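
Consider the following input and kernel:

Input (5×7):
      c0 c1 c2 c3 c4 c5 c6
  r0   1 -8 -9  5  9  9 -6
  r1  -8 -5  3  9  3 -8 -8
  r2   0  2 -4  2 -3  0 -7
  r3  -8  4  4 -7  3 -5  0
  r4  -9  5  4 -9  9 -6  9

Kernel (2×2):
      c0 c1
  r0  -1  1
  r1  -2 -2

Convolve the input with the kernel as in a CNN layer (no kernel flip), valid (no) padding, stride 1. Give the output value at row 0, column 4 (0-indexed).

10

The receptive field on the input at this output position is [9 9 / 3 -8]. Elementwise product with the kernel and sum: 9·-1 + 9·1 + 3·-2 + -8·-2.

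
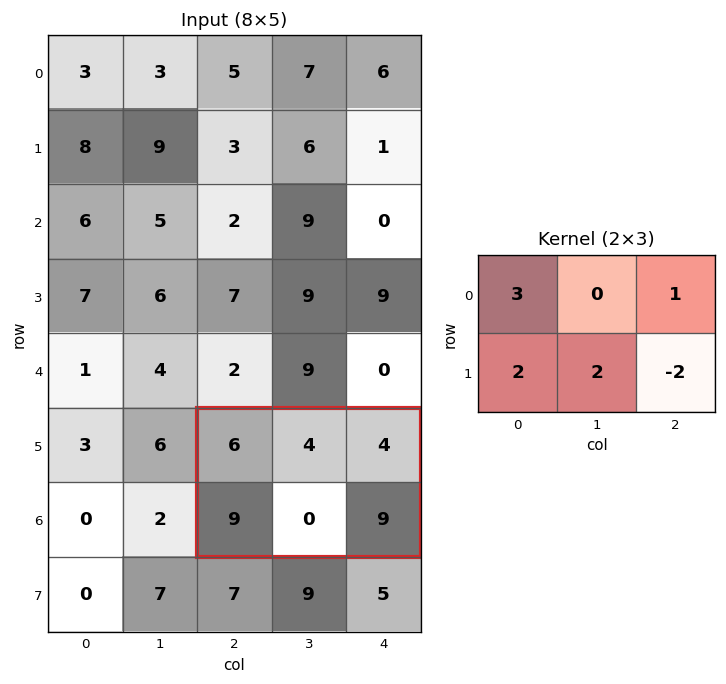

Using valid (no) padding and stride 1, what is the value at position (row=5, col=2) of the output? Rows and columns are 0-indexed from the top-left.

The receptive field on the input at this output position is [6 4 4 / 9 0 9]. Elementwise product with the kernel and sum: 6·3 + 4·1 + 9·2 + 0·2 + 9·-2.

22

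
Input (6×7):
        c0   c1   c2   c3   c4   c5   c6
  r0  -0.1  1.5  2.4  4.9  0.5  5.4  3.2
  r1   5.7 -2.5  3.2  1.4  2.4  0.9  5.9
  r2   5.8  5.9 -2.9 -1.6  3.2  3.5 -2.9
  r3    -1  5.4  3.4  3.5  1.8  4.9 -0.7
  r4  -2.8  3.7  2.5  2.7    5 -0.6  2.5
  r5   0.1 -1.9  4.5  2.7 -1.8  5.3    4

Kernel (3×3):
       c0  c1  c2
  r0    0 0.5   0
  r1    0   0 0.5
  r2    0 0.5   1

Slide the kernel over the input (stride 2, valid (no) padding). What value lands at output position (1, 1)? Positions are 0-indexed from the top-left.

6.45

The receptive field on the input at this output position is [-2.9 -1.6 3.2 / 3.4 3.5 1.8 / 2.5 2.7 5]. Elementwise product with the kernel and sum: -1.6·0.5 + 1.8·0.5 + 2.7·0.5 + 5·1.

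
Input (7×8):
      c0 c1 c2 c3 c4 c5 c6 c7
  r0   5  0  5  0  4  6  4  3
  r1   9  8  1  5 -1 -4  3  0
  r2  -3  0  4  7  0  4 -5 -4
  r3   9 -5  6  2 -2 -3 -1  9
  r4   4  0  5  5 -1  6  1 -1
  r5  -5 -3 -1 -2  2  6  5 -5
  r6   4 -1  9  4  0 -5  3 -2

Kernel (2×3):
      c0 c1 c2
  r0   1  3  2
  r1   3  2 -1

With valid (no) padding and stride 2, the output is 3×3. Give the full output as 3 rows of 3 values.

57 27 16
16 49 -9
-6 9 32

Output[0,0]: The receptive field on the input at this output position is [5 0 5 / 9 8 1]. Elementwise product with the kernel and sum: 5·1 + 0·3 + 5·2 + 9·3 + 8·2 + 1·-1.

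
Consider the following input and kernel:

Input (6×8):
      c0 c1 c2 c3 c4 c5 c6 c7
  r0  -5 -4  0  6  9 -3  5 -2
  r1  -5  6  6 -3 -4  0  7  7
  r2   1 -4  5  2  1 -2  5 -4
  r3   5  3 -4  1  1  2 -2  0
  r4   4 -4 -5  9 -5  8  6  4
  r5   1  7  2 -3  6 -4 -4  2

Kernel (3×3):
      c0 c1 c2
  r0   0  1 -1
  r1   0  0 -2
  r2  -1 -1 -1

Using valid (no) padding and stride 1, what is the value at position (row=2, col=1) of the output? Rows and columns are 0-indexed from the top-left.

The receptive field on the input at this output position is [-4 5 2 / 3 -4 1 / -4 -5 9]. Elementwise product with the kernel and sum: 5·1 + 2·-1 + 1·-2 + -4·-1 + -5·-1 + 9·-1.

1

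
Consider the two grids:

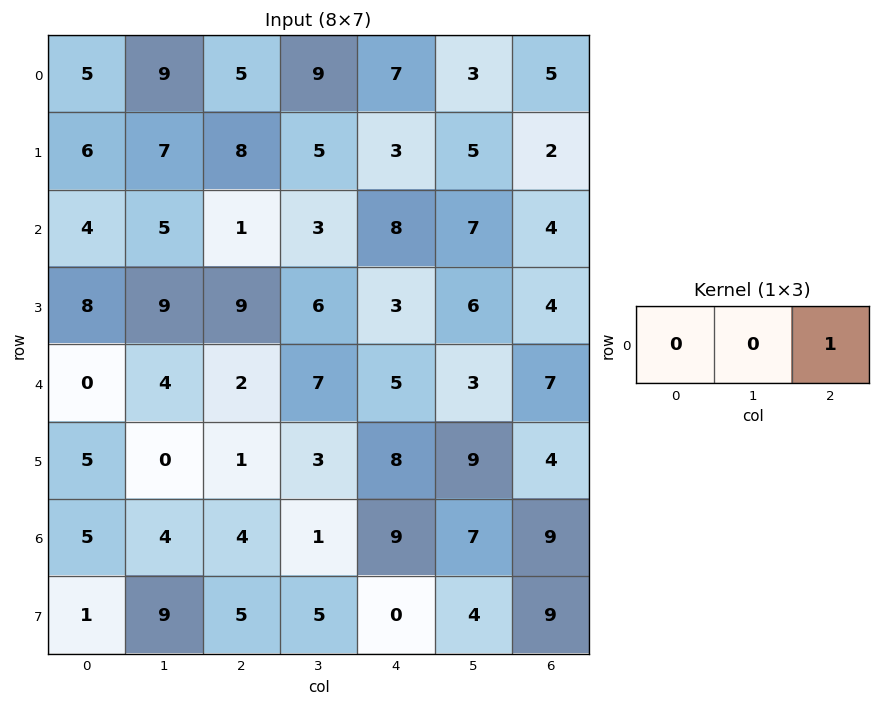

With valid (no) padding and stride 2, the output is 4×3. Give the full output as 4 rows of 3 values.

5 7 5
1 8 4
2 5 7
4 9 9

Output[0,0]: The receptive field on the input at this output position is [5 9 5]. Elementwise product with the kernel and sum: 5·1.
Output[0,1]: The receptive field on the input at this output position is [5 9 7]. Elementwise product with the kernel and sum: 7·1.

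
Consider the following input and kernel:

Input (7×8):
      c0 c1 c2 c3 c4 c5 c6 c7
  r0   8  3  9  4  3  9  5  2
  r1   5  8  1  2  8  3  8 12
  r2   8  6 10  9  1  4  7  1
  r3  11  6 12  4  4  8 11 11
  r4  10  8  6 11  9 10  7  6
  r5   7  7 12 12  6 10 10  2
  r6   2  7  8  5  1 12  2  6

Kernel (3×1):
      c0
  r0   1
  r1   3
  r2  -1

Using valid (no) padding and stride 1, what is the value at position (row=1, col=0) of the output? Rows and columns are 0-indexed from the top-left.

18

The receptive field on the input at this output position is [5 / 8 / 11]. Elementwise product with the kernel and sum: 5·1 + 8·3 + 11·-1.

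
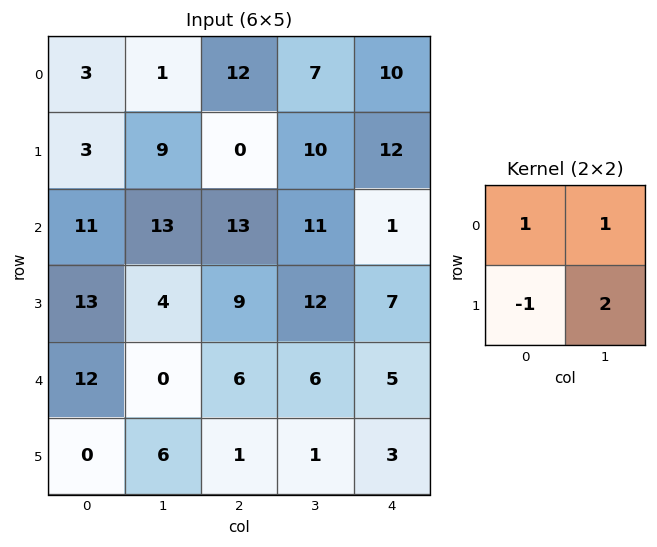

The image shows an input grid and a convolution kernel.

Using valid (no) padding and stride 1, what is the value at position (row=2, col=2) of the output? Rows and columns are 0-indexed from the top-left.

39

The receptive field on the input at this output position is [13 11 / 9 12]. Elementwise product with the kernel and sum: 13·1 + 11·1 + 9·-1 + 12·2.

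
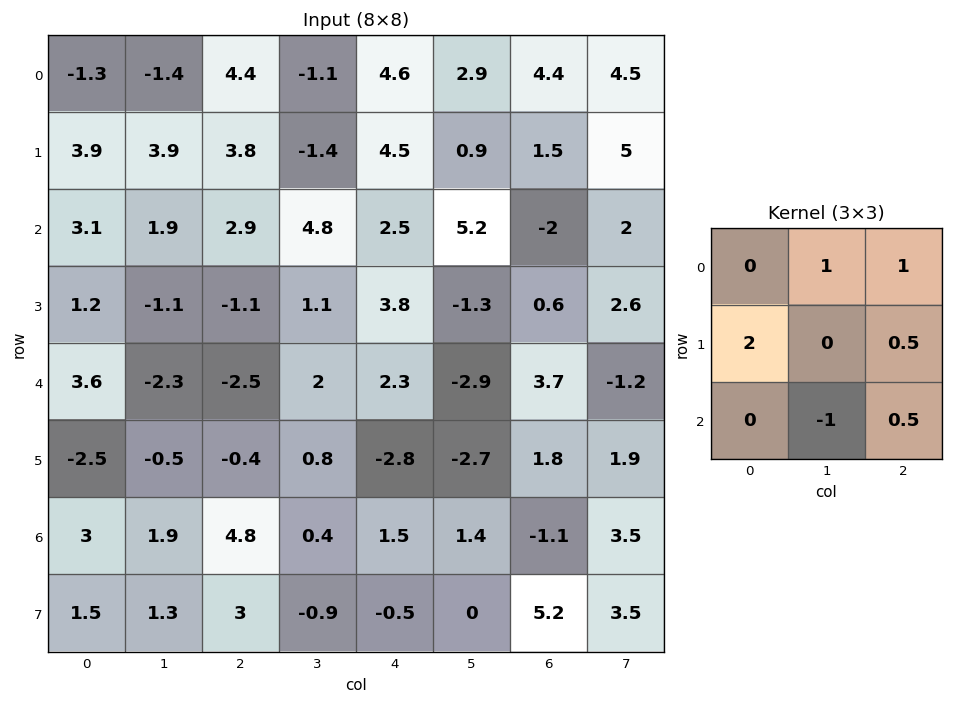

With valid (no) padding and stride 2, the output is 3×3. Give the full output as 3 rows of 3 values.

Output[0,0]: The receptive field on the input at this output position is [-1.3 -1.4 4.4 / 3.9 3.9 3.8 / 3.1 1.9 2.9]. Elementwise product with the kernel and sum: -1.4·1 + 4.4·1 + 3.9·2 + 3.8·0.5 + 1.9·-1 + 2.9·0.5.
Output[0,1]: The receptive field on the input at this output position is [4.4 -1.1 4.6 / 3.8 -1.4 4.5 / 2.9 4.8 2.5]. Elementwise product with the kernel and sum: -1.1·1 + 4.6·1 + 3.8·2 + 4.5·0.5 + 4.8·-1 + 2.5·0.5.

12.25 9.8 10.85
7.7 6.15 15.85
-9.5 2.45 -5.85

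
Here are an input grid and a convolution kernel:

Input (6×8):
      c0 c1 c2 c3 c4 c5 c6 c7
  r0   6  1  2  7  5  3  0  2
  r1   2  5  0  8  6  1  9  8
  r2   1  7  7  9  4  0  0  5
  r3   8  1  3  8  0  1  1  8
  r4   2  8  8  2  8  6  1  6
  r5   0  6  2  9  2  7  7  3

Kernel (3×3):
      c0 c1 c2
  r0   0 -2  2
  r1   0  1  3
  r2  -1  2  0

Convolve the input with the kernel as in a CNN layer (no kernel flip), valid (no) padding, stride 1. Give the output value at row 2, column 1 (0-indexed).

39

The receptive field on the input at this output position is [7 7 9 / 1 3 8 / 8 8 2]. Elementwise product with the kernel and sum: 7·-2 + 9·2 + 3·1 + 8·3 + 8·-1 + 8·2.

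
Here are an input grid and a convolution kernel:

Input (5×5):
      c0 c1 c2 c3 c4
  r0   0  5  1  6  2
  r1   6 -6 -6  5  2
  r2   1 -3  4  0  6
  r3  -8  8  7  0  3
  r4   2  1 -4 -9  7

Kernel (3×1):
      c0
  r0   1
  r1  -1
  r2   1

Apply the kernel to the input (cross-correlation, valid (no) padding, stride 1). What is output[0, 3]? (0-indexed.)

The receptive field on the input at this output position is [6 / 5 / 0]. Elementwise product with the kernel and sum: 6·1 + 5·-1 + 0·1.

1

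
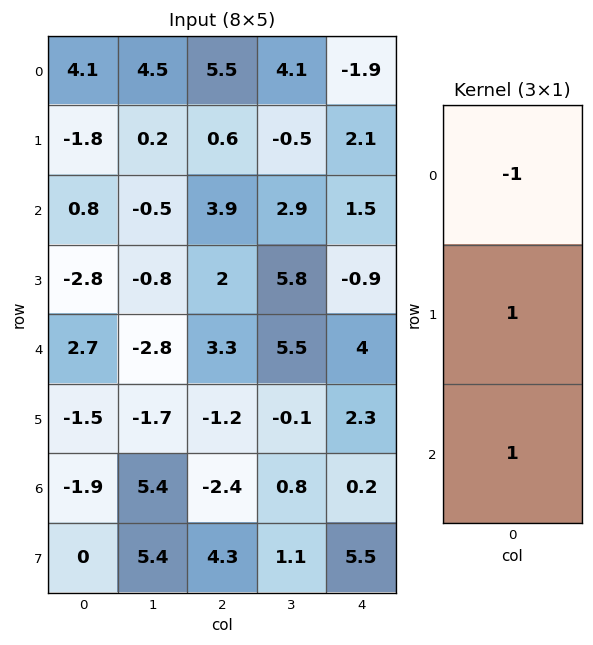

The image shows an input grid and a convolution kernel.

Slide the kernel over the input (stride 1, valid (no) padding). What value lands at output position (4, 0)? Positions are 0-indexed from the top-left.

-6.1

The receptive field on the input at this output position is [2.7 / -1.5 / -1.9]. Elementwise product with the kernel and sum: 2.7·-1 + -1.5·1 + -1.9·1.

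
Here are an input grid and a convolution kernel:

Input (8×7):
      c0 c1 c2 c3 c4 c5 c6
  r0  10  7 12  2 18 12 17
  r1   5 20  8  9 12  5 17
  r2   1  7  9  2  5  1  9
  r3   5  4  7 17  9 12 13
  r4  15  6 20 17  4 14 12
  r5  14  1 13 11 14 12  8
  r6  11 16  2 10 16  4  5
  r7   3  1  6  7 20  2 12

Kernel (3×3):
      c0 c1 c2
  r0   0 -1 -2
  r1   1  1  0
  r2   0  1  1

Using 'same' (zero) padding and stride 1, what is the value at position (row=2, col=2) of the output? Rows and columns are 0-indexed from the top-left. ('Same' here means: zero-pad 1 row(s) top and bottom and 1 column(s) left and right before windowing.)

14

The receptive field on the zero-padded input at this output position is [20 8 9 / 7 9 2 / 4 7 17]. Elementwise product with the kernel and sum: 8·-1 + 9·-2 + 7·1 + 9·1 + 7·1 + 17·1.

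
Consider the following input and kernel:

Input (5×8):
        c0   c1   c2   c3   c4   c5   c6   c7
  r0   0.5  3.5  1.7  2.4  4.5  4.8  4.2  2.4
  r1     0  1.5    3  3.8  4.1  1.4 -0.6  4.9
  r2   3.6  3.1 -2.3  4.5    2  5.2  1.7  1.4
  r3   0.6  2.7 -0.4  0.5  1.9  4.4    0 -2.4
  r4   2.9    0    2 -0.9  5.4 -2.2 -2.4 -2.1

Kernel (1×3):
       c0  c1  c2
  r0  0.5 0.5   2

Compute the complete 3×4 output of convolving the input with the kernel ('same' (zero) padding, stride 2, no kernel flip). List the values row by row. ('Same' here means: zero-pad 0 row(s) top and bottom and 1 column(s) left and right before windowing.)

7.25 7.4 13.05 9.3
8 9.4 13.65 6.25
1.45 -0.8 -2.15 -6.5

Output[0,0]: The receptive field on the zero-padded input at this output position is [0 0.5 3.5]. Elementwise product with the kernel and sum: 0·0.5 + 0.5·0.5 + 3.5·2.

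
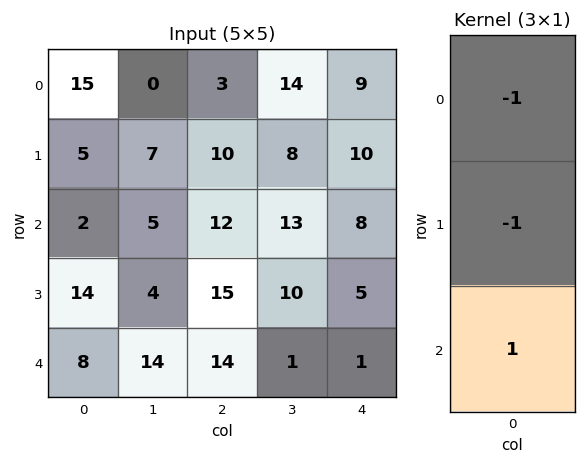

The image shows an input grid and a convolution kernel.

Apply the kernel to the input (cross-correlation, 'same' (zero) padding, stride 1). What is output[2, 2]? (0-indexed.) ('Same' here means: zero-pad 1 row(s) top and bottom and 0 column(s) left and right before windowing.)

The receptive field on the zero-padded input at this output position is [10 / 12 / 15]. Elementwise product with the kernel and sum: 10·-1 + 12·-1 + 15·1.

-7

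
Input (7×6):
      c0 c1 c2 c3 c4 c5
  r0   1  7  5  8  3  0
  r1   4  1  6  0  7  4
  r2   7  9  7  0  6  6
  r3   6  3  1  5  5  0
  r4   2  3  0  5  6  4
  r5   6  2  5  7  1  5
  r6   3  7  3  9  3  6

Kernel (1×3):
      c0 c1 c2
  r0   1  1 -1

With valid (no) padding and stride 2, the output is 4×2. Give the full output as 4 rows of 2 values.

Output[0,0]: The receptive field on the input at this output position is [1 7 5]. Elementwise product with the kernel and sum: 1·1 + 7·1 + 5·-1.

3 10
9 1
5 -1
7 9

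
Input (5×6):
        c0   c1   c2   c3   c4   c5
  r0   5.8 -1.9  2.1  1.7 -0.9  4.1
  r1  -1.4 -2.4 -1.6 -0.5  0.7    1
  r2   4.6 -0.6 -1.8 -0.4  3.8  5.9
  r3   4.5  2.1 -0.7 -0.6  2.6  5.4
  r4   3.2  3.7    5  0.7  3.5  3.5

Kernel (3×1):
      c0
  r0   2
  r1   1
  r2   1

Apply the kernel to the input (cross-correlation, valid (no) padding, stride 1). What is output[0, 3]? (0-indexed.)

2.5

The receptive field on the input at this output position is [1.7 / -0.5 / -0.4]. Elementwise product with the kernel and sum: 1.7·2 + -0.5·1 + -0.4·1.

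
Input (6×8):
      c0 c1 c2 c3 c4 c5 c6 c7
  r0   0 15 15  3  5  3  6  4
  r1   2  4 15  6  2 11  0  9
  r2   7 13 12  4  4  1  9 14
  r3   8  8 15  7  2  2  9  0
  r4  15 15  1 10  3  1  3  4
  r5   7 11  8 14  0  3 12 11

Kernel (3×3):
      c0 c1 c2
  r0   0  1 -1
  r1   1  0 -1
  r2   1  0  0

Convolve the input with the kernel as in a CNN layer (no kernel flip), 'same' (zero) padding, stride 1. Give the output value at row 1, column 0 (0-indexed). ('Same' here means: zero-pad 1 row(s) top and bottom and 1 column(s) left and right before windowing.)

The receptive field on the zero-padded input at this output position is [0 0 15 / 0 2 4 / 0 7 13]. Elementwise product with the kernel and sum: 0·1 + 15·-1 + 0·1 + 4·-1 + 0·1.

-19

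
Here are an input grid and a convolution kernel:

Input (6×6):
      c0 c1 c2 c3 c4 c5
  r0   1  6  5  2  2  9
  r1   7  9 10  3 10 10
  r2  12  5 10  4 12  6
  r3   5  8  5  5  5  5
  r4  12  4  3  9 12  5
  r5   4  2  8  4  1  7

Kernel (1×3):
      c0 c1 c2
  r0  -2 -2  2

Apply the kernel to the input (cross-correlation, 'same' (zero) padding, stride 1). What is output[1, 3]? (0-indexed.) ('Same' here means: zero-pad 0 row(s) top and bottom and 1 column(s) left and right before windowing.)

-6

The receptive field on the zero-padded input at this output position is [10 3 10]. Elementwise product with the kernel and sum: 10·-2 + 3·-2 + 10·2.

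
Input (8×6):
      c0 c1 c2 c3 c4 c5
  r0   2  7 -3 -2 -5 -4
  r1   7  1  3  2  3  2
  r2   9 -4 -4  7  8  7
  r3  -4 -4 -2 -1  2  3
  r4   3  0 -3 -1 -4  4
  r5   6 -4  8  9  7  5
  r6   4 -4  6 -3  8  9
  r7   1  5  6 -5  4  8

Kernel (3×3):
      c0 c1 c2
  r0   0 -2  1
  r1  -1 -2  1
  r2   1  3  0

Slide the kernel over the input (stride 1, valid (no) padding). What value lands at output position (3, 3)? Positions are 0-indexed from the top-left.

42

The receptive field on the input at this output position is [-1 2 3 / -1 -4 4 / 9 7 5]. Elementwise product with the kernel and sum: 2·-2 + 3·1 + -1·-1 + -4·-2 + 4·1 + 9·1 + 7·3.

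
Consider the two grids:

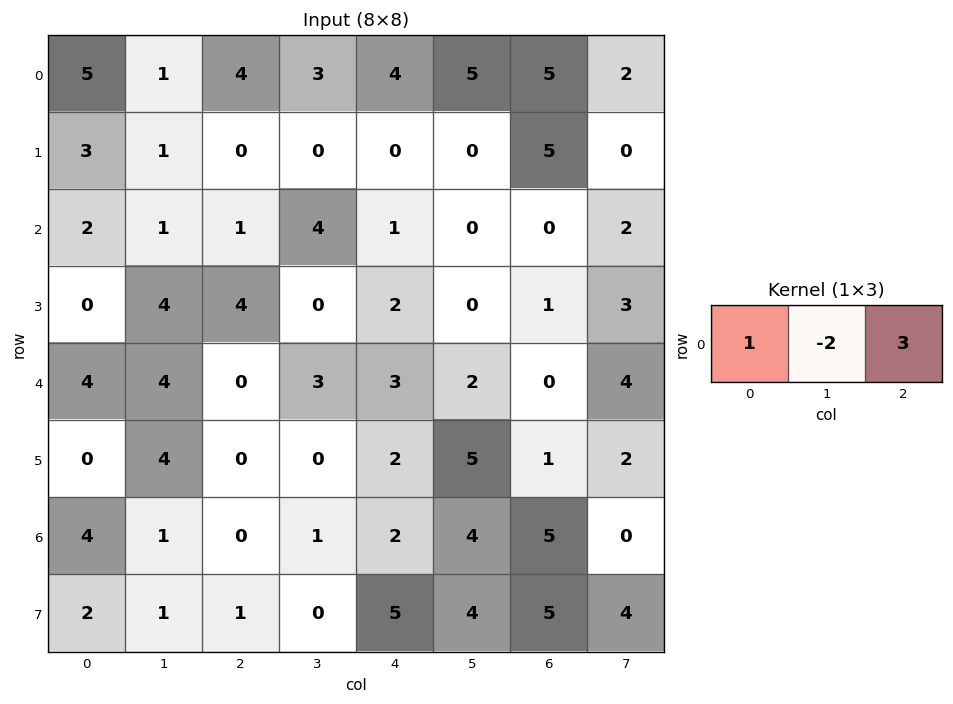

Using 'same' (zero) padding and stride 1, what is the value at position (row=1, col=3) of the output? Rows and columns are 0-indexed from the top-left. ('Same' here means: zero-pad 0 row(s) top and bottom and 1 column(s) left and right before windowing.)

The receptive field on the zero-padded input at this output position is [0 0 0]. Elementwise product with the kernel and sum: 0·1 + 0·-2 + 0·3.

0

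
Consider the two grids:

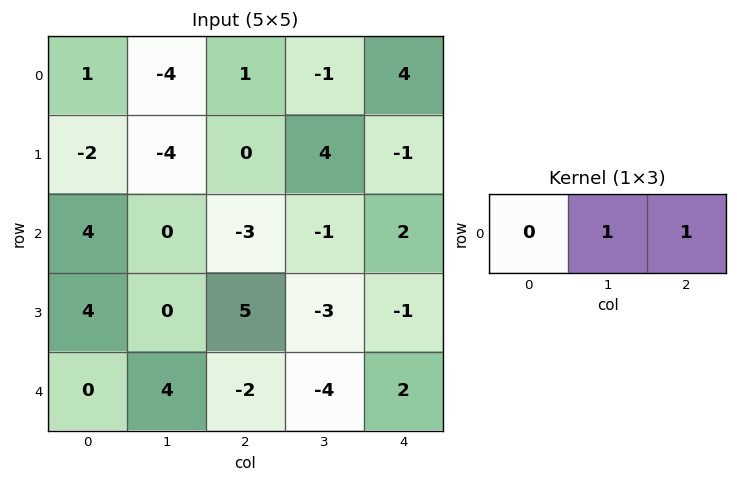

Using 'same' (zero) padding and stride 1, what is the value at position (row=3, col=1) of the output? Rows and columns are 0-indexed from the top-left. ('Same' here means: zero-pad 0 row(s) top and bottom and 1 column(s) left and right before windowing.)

The receptive field on the zero-padded input at this output position is [4 0 5]. Elementwise product with the kernel and sum: 0·1 + 5·1.

5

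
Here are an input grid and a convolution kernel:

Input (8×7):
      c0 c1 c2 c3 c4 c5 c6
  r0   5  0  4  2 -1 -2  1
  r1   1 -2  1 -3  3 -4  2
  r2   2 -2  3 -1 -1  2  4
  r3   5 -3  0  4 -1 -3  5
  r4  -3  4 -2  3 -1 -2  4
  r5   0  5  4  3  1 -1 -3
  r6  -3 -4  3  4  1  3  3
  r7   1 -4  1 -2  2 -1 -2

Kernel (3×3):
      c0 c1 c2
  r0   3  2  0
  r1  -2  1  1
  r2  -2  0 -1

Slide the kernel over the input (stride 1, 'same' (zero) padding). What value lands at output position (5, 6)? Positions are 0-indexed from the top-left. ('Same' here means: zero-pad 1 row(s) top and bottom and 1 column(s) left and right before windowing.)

-5

The receptive field on the zero-padded input at this output position is [-2 4 0 / -1 -3 0 / 3 3 0]. Elementwise product with the kernel and sum: -2·3 + 4·2 + -1·-2 + -3·1 + 0·1 + 3·-2 + 0·-1.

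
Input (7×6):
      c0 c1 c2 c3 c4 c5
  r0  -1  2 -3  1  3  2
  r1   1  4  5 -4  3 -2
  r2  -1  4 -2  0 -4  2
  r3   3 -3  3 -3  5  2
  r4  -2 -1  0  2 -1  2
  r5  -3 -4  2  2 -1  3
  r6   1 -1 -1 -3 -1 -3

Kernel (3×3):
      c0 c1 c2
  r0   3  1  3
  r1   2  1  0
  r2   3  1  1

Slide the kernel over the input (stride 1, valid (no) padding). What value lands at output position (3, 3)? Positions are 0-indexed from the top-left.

The receptive field on the input at this output position is [-3 5 2 / 2 -1 2 / 2 -1 3]. Elementwise product with the kernel and sum: -3·3 + 5·1 + 2·3 + 2·2 + -1·1 + 2·3 + -1·1 + 3·1.

13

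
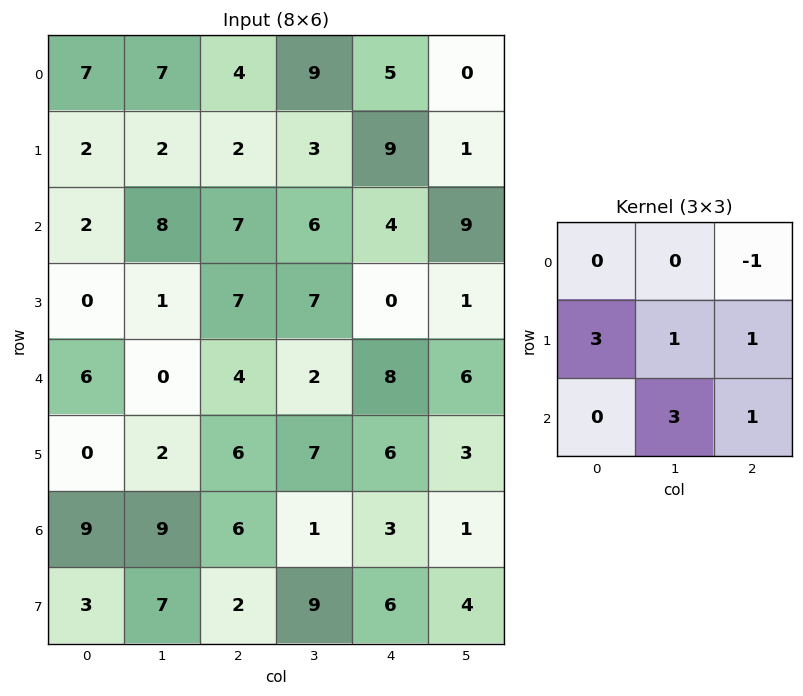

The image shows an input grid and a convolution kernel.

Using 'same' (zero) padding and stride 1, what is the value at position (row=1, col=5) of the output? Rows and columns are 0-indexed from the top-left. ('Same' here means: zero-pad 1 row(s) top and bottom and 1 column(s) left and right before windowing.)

55

The receptive field on the zero-padded input at this output position is [5 0 0 / 9 1 0 / 4 9 0]. Elementwise product with the kernel and sum: 0·-1 + 9·3 + 1·1 + 0·1 + 9·3 + 0·1.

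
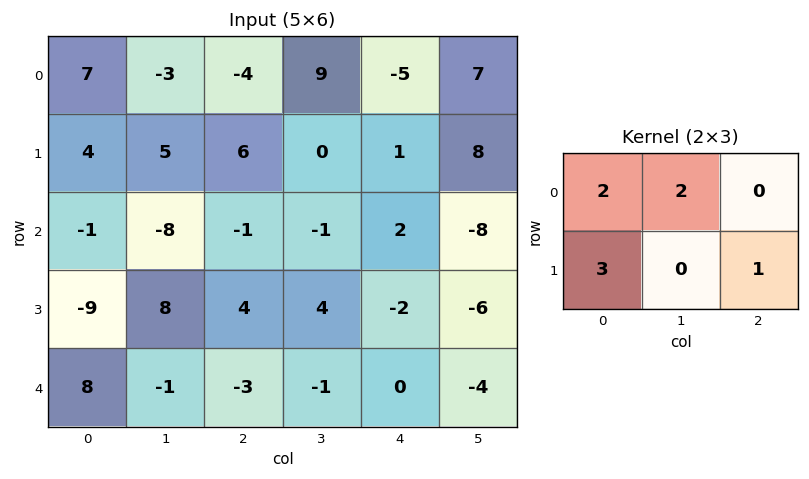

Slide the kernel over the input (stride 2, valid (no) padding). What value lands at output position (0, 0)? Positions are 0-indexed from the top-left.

The receptive field on the input at this output position is [7 -3 -4 / 4 5 6]. Elementwise product with the kernel and sum: 7·2 + -3·2 + 4·3 + 6·1.

26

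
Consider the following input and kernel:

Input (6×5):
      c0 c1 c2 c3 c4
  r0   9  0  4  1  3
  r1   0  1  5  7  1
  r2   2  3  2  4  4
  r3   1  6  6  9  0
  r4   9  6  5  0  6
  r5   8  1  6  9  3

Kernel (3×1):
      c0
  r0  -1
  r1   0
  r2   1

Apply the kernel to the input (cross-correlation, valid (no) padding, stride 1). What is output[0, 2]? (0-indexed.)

The receptive field on the input at this output position is [4 / 5 / 2]. Elementwise product with the kernel and sum: 4·-1 + 2·1.

-2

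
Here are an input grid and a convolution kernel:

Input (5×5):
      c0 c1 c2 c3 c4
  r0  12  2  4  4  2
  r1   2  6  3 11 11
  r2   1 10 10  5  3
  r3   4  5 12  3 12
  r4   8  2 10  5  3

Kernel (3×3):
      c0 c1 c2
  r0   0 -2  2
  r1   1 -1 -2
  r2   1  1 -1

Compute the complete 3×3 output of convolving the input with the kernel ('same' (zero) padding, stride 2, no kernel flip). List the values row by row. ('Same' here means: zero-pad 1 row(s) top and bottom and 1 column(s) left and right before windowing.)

Output[0,0]: The receptive field on the zero-padded input at this output position is [0 0 0 / 0 12 2 / 0 2 6]. Elementwise product with the kernel and sum: 0·-2 + 0·2 + 0·1 + 12·-1 + 2·-2 + 0·1 + 2·1 + 6·-1.
Output[0,1]: The receptive field on the zero-padded input at this output position is [0 0 0 / 2 4 4 / 6 3 11]. Elementwise product with the kernel and sum: 0·-2 + 0·2 + 2·1 + 4·-1 + 4·-2 + 6·1 + 3·1 + 11·-1.

-20 -12 24
-14 20 -5
-10 -36 -22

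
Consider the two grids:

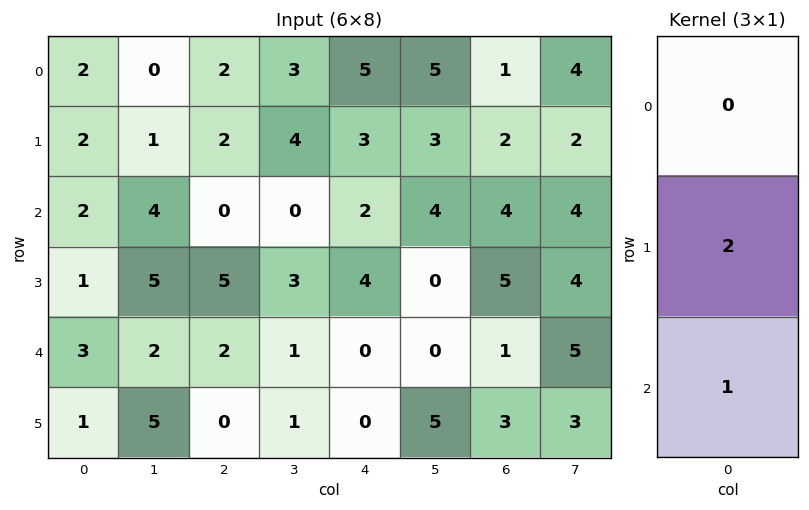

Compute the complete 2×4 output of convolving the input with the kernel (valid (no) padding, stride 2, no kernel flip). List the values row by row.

Output[0,0]: The receptive field on the input at this output position is [2 / 2 / 2]. Elementwise product with the kernel and sum: 2·2 + 2·1.
Output[0,1]: The receptive field on the input at this output position is [2 / 2 / 0]. Elementwise product with the kernel and sum: 2·2 + 0·1.

6 4 8 8
5 12 8 11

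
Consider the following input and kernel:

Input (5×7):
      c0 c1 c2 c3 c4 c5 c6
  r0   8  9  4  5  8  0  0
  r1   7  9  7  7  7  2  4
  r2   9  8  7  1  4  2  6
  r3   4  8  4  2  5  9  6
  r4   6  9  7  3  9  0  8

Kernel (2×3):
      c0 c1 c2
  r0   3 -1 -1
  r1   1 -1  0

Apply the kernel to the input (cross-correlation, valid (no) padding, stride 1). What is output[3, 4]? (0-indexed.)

The receptive field on the input at this output position is [5 9 6 / 9 0 8]. Elementwise product with the kernel and sum: 5·3 + 9·-1 + 6·-1 + 9·1 + 0·-1.

9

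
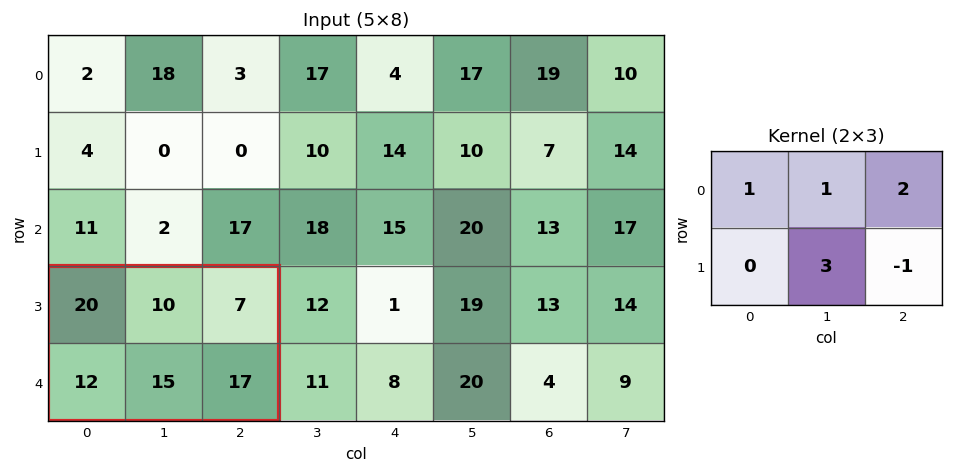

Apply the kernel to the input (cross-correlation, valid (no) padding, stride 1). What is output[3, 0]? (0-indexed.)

The receptive field on the input at this output position is [20 10 7 / 12 15 17]. Elementwise product with the kernel and sum: 20·1 + 10·1 + 7·2 + 15·3 + 17·-1.

72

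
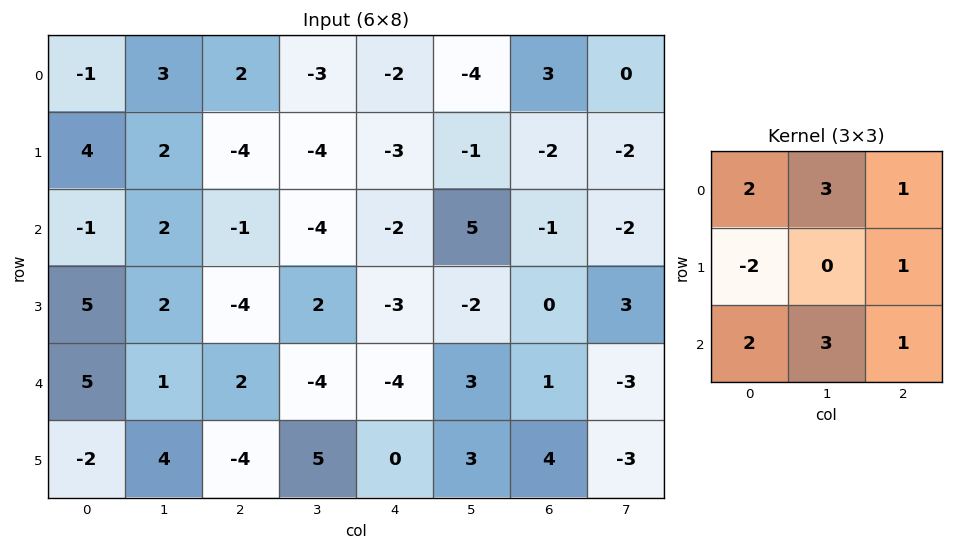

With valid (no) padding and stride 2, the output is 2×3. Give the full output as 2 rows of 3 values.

Output[0,0]: The receptive field on the input at this output position is [-1 3 2 / 4 2 -4 / -1 2 -1]. Elementwise product with the kernel and sum: -1·2 + 3·3 + 2·1 + 4·-2 + -4·1 + -1·2 + 2·3 + -1·1.

0 -18 1
4 -23 18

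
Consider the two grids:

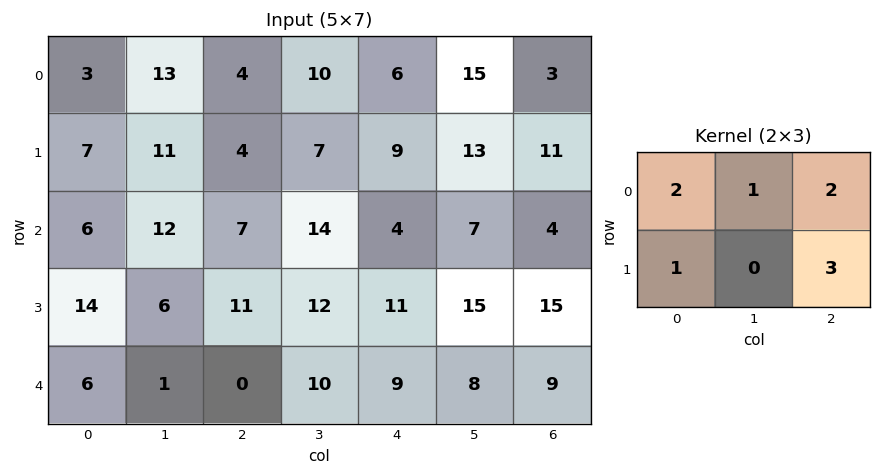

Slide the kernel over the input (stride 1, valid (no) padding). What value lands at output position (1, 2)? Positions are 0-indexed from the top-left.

The receptive field on the input at this output position is [4 7 9 / 7 14 4]. Elementwise product with the kernel and sum: 4·2 + 7·1 + 9·2 + 7·1 + 4·3.

52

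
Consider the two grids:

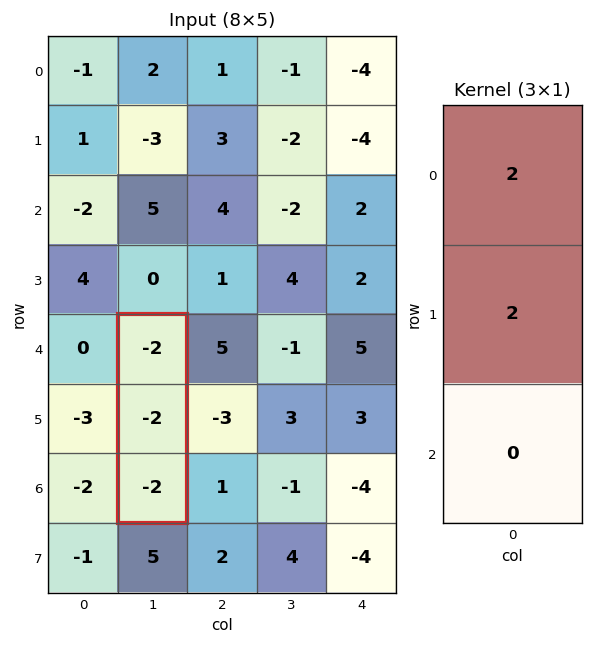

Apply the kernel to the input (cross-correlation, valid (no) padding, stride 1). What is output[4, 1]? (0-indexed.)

The receptive field on the input at this output position is [-2 / -2 / -2]. Elementwise product with the kernel and sum: -2·2 + -2·2.

-8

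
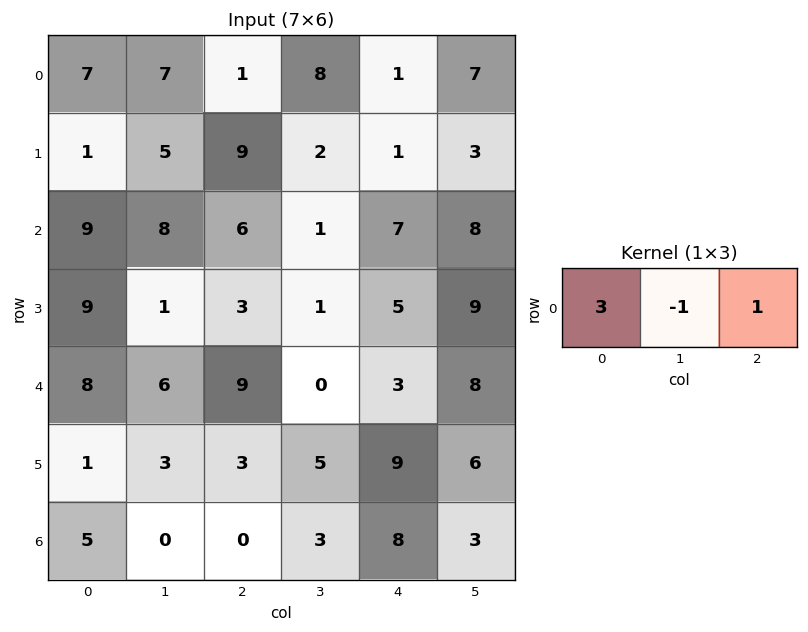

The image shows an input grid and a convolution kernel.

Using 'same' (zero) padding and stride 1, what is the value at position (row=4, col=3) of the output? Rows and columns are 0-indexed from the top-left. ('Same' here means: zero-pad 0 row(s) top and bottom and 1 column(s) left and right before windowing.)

The receptive field on the zero-padded input at this output position is [9 0 3]. Elementwise product with the kernel and sum: 9·3 + 0·-1 + 3·1.

30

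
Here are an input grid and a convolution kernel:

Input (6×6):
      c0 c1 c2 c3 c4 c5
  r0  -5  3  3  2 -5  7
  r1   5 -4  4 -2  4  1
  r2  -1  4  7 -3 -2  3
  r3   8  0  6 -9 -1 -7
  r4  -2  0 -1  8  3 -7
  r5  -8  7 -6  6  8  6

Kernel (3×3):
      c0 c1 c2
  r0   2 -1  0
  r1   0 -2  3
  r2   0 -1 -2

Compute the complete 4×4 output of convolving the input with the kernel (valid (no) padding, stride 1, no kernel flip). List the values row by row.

Output[0,0]: The receptive field on the input at this output position is [-5 3 3 / 5 -4 4 / -1 4 7]. Elementwise product with the kernel and sum: -5·2 + 3·-1 + -4·-2 + 4·3 + 4·-1 + 7·-2.
Output[0,1]: The receptive field on the input at this output position is [3 3 2 / -4 4 -2 / 4 7 -3]. Elementwise product with the kernel and sum: 3·2 + 3·-1 + 4·-2 + -2·3 + 7·-1 + -3·-2.

-11 -12 27 0
15 -23 21 20
14 -53 18 -12
18 14 -8 -64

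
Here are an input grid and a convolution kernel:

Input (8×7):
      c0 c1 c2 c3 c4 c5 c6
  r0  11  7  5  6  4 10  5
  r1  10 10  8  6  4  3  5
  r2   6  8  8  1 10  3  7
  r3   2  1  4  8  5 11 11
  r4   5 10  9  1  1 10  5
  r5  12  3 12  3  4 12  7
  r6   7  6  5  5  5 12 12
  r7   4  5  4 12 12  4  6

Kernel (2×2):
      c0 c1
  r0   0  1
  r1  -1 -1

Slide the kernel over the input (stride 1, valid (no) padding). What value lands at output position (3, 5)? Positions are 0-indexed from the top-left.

The receptive field on the input at this output position is [11 11 / 10 5]. Elementwise product with the kernel and sum: 11·1 + 10·-1 + 5·-1.

-4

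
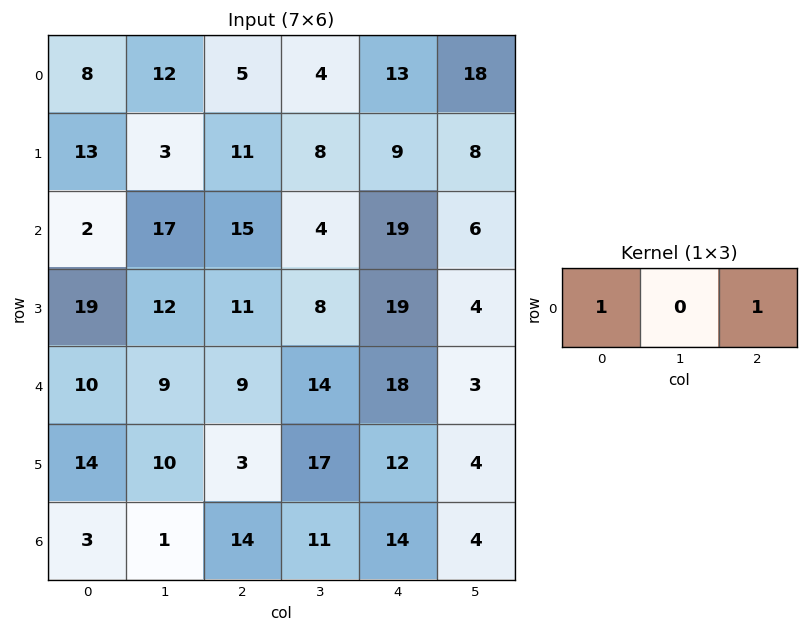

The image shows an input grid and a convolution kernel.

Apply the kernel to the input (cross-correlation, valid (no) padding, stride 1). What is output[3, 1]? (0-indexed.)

The receptive field on the input at this output position is [12 11 8]. Elementwise product with the kernel and sum: 12·1 + 8·1.

20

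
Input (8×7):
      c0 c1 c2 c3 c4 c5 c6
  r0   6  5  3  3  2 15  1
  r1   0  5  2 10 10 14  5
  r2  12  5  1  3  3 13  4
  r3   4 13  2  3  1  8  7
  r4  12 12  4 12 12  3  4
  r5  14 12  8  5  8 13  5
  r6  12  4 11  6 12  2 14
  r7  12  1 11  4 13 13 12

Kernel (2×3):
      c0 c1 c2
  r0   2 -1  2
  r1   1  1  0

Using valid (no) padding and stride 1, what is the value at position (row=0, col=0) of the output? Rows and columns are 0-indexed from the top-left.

18

The receptive field on the input at this output position is [6 5 3 / 0 5 2]. Elementwise product with the kernel and sum: 6·2 + 5·-1 + 3·2 + 0·1 + 5·1.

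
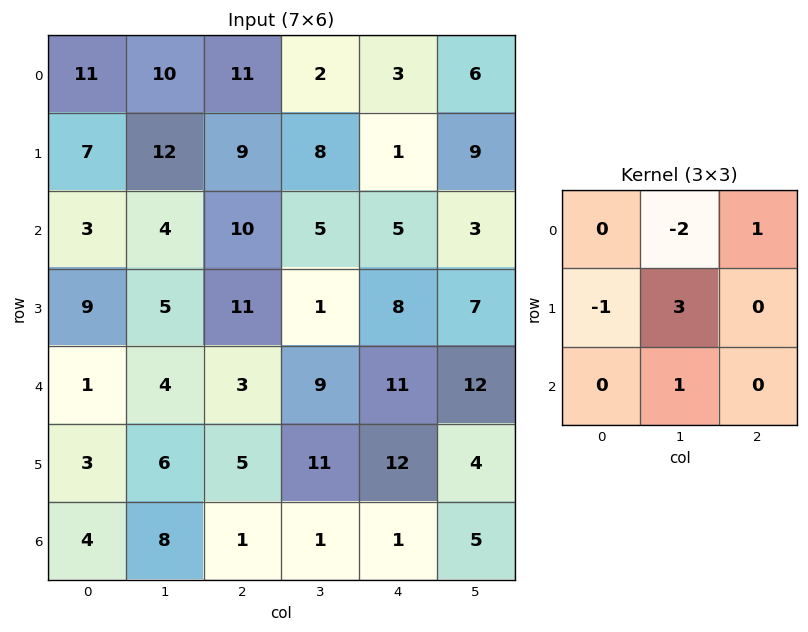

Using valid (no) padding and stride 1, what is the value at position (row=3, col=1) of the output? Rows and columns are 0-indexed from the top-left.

The receptive field on the input at this output position is [5 11 1 / 4 3 9 / 6 5 11]. Elementwise product with the kernel and sum: 11·-2 + 1·1 + 4·-1 + 3·3 + 5·1.

-11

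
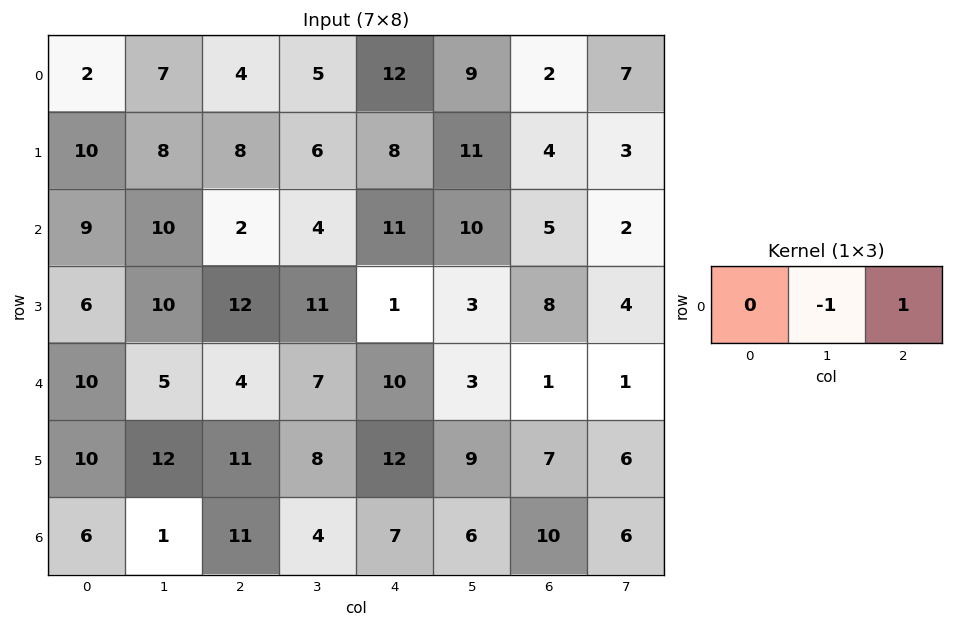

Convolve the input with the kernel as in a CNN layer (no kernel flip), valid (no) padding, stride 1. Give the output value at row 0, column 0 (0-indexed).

The receptive field on the input at this output position is [2 7 4]. Elementwise product with the kernel and sum: 7·-1 + 4·1.

-3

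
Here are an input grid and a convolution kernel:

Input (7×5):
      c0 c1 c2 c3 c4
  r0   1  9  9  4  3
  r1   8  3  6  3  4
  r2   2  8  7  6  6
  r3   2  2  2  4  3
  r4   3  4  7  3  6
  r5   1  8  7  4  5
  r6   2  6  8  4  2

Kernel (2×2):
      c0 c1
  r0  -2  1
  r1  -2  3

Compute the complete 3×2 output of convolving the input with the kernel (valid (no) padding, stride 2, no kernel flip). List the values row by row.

Output[0,0]: The receptive field on the input at this output position is [1 9 / 8 3]. Elementwise product with the kernel and sum: 1·-2 + 9·1 + 8·-2 + 3·3.

0 -17
6 0
20 -13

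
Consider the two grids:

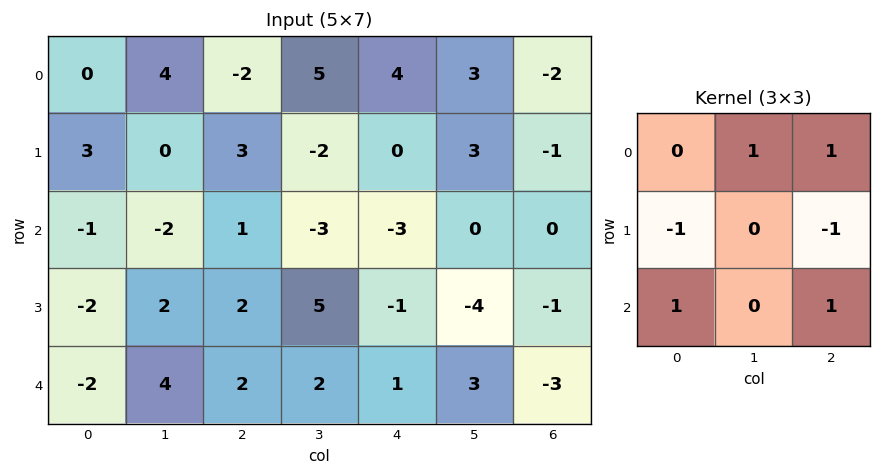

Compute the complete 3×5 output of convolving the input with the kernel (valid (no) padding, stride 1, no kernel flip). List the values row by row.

Output[0,0]: The receptive field on the input at this output position is [0 4 -2 / 3 0 3 / -1 -2 1]. Elementwise product with the kernel and sum: 4·1 + -2·1 + 3·-1 + 3·-1 + -1·1 + 1·1.

-4 0 4 3 -1
3 13 1 7 3
-1 -3 -4 1 0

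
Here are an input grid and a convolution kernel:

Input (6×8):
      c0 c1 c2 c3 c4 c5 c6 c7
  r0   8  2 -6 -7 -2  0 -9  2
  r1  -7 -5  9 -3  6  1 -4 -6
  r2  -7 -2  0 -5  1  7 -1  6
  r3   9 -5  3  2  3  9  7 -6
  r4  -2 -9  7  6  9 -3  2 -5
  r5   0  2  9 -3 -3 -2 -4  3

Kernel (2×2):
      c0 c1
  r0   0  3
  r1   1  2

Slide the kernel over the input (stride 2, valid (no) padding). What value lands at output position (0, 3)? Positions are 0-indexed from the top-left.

The receptive field on the input at this output position is [-9 2 / -4 -6]. Elementwise product with the kernel and sum: 2·3 + -4·1 + -6·2.

-10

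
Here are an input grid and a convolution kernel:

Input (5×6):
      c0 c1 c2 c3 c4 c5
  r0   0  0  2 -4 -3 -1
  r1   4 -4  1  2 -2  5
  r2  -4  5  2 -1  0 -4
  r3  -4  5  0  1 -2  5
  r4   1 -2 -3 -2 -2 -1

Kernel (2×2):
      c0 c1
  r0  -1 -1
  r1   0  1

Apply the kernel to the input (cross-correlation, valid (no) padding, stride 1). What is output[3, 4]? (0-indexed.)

The receptive field on the input at this output position is [-2 5 / -2 -1]. Elementwise product with the kernel and sum: -2·-1 + 5·-1 + -1·1.

-4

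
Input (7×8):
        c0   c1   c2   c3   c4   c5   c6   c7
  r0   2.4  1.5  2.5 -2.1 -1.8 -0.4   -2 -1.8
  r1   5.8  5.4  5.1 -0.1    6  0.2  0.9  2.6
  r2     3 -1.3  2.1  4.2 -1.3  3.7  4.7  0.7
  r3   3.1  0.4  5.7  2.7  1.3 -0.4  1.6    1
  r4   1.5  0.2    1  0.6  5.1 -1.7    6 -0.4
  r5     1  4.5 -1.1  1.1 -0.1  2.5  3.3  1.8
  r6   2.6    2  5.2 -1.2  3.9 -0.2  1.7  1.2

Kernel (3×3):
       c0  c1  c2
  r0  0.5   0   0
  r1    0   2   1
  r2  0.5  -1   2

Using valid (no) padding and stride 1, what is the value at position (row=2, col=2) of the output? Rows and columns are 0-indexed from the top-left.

17.85

The receptive field on the input at this output position is [2.1 4.2 -1.3 / 5.7 2.7 1.3 / 1 0.6 5.1]. Elementwise product with the kernel and sum: 2.1·0.5 + 2.7·2 + 1.3·1 + 1·0.5 + 0.6·-1 + 5.1·2.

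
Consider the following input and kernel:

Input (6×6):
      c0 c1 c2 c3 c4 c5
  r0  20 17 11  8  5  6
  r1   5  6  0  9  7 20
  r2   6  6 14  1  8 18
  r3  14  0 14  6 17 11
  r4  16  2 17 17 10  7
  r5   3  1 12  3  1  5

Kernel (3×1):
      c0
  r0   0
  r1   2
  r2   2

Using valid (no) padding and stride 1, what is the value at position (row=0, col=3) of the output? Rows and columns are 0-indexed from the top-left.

The receptive field on the input at this output position is [8 / 9 / 1]. Elementwise product with the kernel and sum: 9·2 + 1·2.

20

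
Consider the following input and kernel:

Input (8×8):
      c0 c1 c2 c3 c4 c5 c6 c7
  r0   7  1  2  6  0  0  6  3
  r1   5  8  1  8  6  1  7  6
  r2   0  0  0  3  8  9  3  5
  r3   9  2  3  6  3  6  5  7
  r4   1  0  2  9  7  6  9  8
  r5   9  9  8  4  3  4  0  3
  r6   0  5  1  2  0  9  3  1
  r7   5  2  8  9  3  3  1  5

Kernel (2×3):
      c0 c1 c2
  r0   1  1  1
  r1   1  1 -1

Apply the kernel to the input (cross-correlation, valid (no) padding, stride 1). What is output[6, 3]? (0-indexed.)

20

The receptive field on the input at this output position is [2 0 9 / 9 3 3]. Elementwise product with the kernel and sum: 2·1 + 0·1 + 9·1 + 9·1 + 3·1 + 3·-1.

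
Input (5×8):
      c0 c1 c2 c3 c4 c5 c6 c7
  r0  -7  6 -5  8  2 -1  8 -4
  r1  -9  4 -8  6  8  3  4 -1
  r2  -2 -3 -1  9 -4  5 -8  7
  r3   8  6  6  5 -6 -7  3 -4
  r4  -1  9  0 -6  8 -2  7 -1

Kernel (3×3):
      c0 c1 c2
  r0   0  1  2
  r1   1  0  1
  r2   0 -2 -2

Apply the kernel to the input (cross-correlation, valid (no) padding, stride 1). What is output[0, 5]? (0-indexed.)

4

The receptive field on the input at this output position is [-1 8 -4 / 3 4 -1 / 5 -8 7]. Elementwise product with the kernel and sum: 8·1 + -4·2 + 3·1 + -1·1 + -8·-2 + 7·-2.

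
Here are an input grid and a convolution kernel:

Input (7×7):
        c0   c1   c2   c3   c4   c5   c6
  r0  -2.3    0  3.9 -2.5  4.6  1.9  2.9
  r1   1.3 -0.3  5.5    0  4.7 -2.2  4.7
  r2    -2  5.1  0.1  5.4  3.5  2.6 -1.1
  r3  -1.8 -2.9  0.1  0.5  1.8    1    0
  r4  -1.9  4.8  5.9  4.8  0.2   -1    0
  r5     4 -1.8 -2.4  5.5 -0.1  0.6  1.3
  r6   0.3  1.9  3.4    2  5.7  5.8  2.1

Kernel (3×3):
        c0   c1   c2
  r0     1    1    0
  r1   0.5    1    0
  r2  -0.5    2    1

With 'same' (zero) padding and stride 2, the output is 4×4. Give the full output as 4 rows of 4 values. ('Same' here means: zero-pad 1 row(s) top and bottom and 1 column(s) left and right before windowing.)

Output[0,0]: The receptive field on the zero-padded input at this output position is [0 0 0 / 0 -2.3 0 / 0 1.3 -0.3]. Elementwise product with the kernel and sum: 0·1 + 0·1 + 0·0.5 + -2.3·1 + 0·-0.5 + 1.3·2 + -0.3·1.
Output[0,1]: The receptive field on the zero-padded input at this output position is [0 0 0 / 0 3.9 -2.5 / -0.3 5.5 0]. Elementwise product with the kernel and sum: 0·1 + 0·1 + 0·0.5 + 3.9·1 + -0.3·-0.5 + 5.5·2 + 0·1.

0 15.05 10.55 14.35
-7.2 10 15.25 2.2
2.5 7.1 2.55 2.8
4.3 0.15 12.1 6.9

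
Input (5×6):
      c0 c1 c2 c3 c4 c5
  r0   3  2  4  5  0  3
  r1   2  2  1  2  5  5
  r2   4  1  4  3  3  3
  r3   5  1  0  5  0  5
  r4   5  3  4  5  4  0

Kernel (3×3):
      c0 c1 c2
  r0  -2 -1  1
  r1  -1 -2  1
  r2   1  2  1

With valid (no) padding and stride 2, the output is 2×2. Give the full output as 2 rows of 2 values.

Output[0,0]: The receptive field on the input at this output position is [3 2 4 / 2 2 1 / 4 1 4]. Elementwise product with the kernel and sum: 3·-2 + 2·-1 + 4·1 + 2·-1 + 2·-2 + 1·1 + 4·1 + 1·2 + 4·1.

1 0
3 0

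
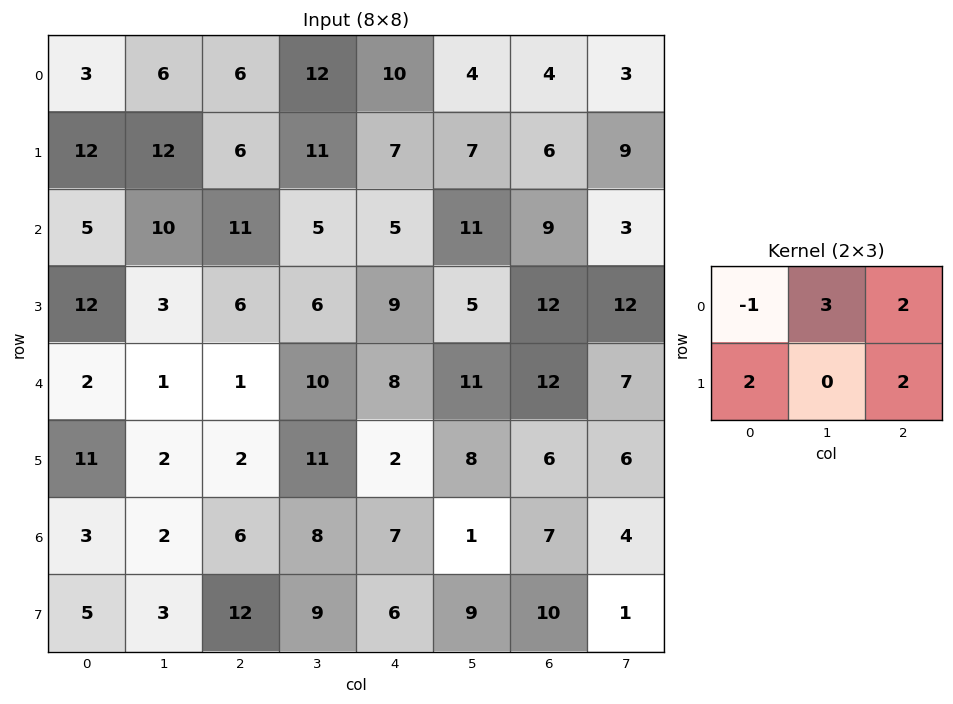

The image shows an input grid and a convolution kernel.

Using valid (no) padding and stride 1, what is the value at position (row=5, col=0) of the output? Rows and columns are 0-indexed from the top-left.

The receptive field on the input at this output position is [11 2 2 / 3 2 6]. Elementwise product with the kernel and sum: 11·-1 + 2·3 + 2·2 + 3·2 + 6·2.

17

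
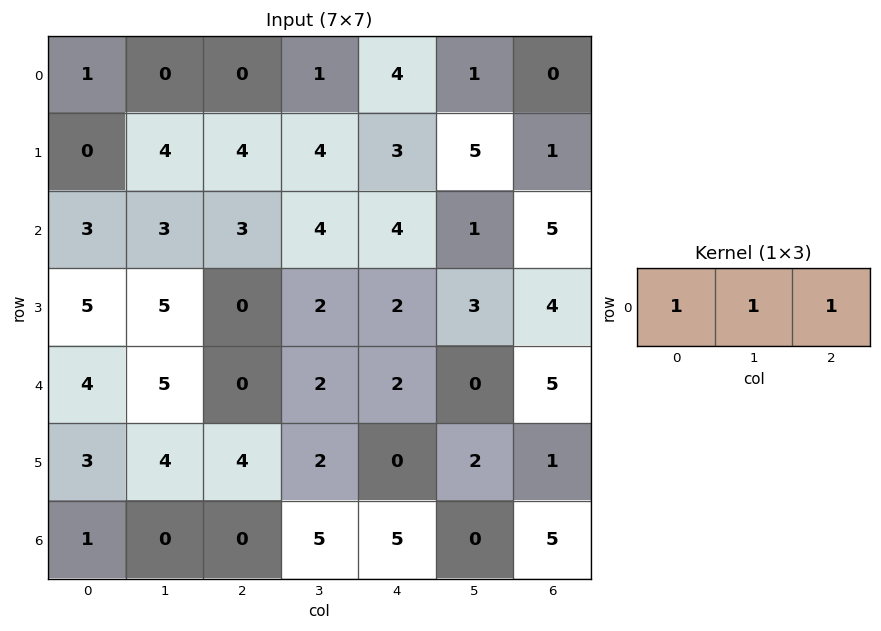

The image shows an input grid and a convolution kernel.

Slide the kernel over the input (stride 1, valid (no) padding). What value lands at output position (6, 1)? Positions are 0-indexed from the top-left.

5

The receptive field on the input at this output position is [0 0 5]. Elementwise product with the kernel and sum: 0·1 + 0·1 + 5·1.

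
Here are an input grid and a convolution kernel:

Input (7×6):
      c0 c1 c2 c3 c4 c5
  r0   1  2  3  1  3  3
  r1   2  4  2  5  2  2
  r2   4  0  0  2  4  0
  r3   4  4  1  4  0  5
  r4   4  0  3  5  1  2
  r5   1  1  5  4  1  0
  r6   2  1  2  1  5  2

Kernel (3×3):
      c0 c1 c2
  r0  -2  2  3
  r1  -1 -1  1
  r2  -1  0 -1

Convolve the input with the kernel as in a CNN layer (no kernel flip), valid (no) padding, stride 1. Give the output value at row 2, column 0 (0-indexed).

-22

The receptive field on the input at this output position is [4 0 0 / 4 4 1 / 4 0 3]. Elementwise product with the kernel and sum: 4·-2 + 0·2 + 0·3 + 4·-1 + 4·-1 + 1·1 + 4·-1 + 3·-1.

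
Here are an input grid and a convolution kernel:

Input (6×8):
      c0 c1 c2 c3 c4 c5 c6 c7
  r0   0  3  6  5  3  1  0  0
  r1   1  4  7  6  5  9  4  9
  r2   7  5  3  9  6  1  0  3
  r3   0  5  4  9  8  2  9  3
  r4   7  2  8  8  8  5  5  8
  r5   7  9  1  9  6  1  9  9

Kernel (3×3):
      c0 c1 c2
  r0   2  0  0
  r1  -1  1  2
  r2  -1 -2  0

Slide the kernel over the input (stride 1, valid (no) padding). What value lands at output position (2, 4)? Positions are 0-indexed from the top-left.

The receptive field on the input at this output position is [6 1 0 / 8 2 9 / 8 5 5]. Elementwise product with the kernel and sum: 6·2 + 8·-1 + 2·1 + 9·2 + 8·-1 + 5·-2.

6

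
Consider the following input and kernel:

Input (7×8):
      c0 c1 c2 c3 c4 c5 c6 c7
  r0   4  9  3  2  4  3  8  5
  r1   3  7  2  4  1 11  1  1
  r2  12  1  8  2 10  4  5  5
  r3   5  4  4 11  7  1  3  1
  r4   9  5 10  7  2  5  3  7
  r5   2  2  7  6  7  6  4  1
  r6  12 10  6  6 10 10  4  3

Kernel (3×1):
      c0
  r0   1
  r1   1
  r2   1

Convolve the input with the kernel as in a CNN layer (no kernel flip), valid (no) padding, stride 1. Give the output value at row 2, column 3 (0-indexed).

The receptive field on the input at this output position is [2 / 11 / 7]. Elementwise product with the kernel and sum: 2·1 + 11·1 + 7·1.

20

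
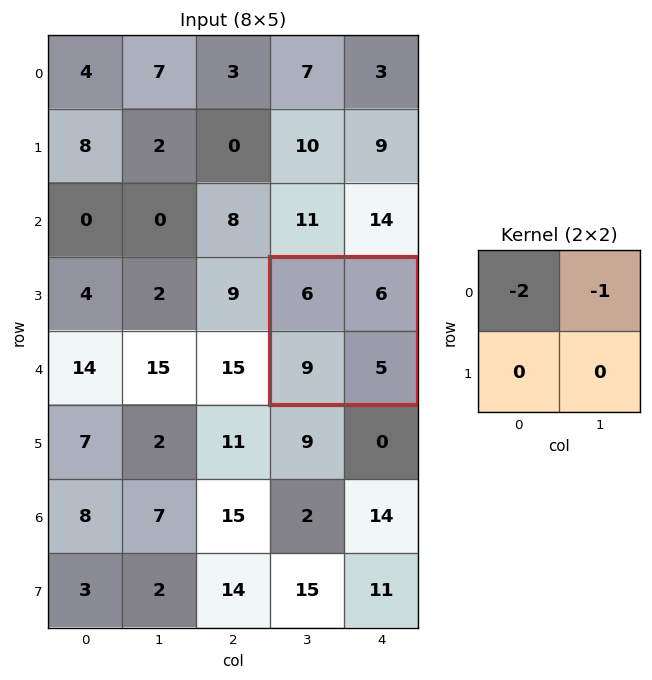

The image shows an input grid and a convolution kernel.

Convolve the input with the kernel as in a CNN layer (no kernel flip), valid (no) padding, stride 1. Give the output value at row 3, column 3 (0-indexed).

-18

The receptive field on the input at this output position is [6 6 / 9 5]. Elementwise product with the kernel and sum: 6·-2 + 6·-1.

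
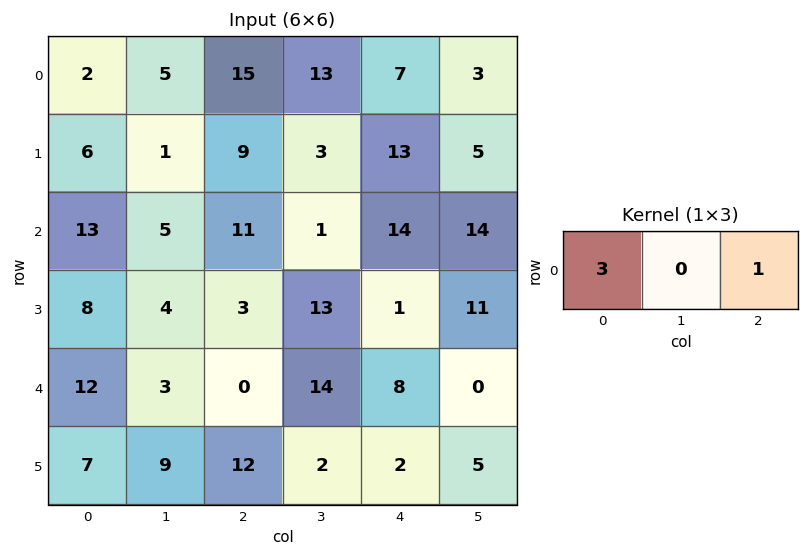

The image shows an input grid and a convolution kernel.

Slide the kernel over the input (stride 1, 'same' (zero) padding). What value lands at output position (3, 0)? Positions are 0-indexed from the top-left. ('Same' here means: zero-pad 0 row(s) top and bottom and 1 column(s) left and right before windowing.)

The receptive field on the zero-padded input at this output position is [0 8 4]. Elementwise product with the kernel and sum: 0·3 + 4·1.

4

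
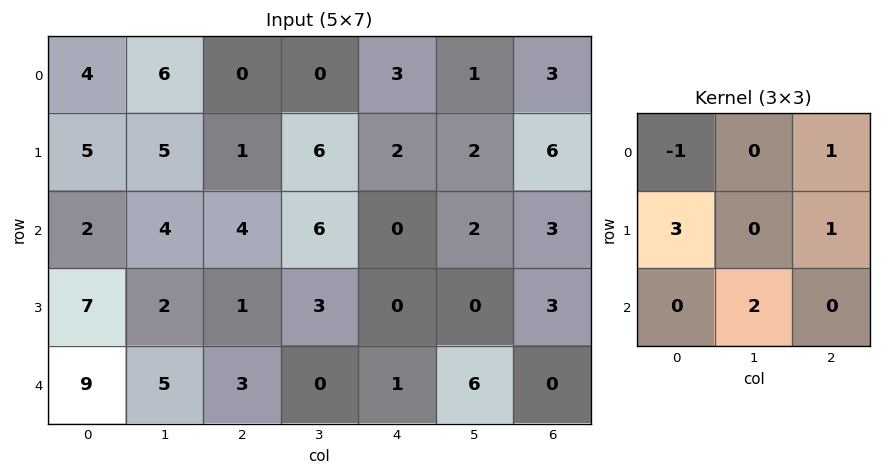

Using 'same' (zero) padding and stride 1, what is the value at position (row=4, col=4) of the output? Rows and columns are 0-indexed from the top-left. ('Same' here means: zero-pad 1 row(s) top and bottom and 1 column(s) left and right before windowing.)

3

The receptive field on the zero-padded input at this output position is [3 0 0 / 0 1 6 / 0 0 0]. Elementwise product with the kernel and sum: 3·-1 + 0·1 + 0·3 + 6·1 + 0·2.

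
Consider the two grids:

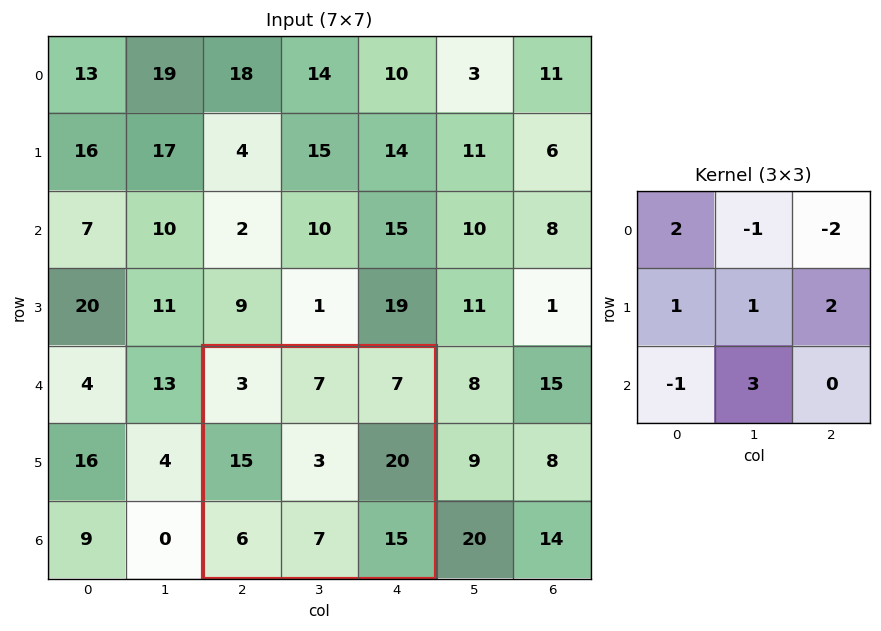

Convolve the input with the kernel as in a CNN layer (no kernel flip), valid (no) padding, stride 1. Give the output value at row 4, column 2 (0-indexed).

The receptive field on the input at this output position is [3 7 7 / 15 3 20 / 6 7 15]. Elementwise product with the kernel and sum: 3·2 + 7·-1 + 7·-2 + 15·1 + 3·1 + 20·2 + 6·-1 + 7·3.

58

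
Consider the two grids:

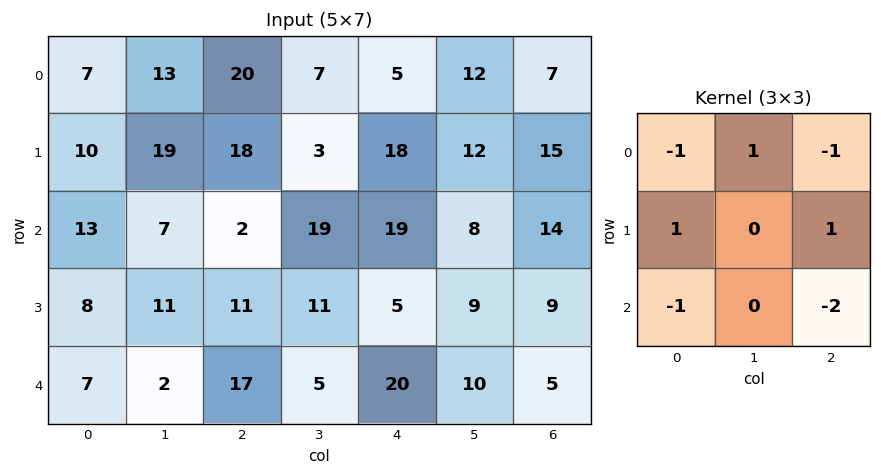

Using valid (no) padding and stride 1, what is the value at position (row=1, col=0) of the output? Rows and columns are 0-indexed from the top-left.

-24

The receptive field on the input at this output position is [10 19 18 / 13 7 2 / 8 11 11]. Elementwise product with the kernel and sum: 10·-1 + 19·1 + 18·-1 + 13·1 + 2·1 + 8·-1 + 11·-2.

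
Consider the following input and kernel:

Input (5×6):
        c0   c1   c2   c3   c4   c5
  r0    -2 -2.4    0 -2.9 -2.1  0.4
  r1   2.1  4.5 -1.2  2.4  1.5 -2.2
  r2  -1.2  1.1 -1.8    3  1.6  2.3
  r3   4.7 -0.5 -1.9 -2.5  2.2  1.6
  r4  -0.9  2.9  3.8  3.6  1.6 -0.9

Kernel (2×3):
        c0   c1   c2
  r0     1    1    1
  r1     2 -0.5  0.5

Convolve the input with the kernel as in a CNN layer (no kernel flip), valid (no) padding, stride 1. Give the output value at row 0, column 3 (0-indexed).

-1.65

The receptive field on the input at this output position is [-2.9 -2.1 0.4 / 2.4 1.5 -2.2]. Elementwise product with the kernel and sum: -2.9·1 + -2.1·1 + 0.4·1 + 2.4·2 + 1.5·-0.5 + -2.2·0.5.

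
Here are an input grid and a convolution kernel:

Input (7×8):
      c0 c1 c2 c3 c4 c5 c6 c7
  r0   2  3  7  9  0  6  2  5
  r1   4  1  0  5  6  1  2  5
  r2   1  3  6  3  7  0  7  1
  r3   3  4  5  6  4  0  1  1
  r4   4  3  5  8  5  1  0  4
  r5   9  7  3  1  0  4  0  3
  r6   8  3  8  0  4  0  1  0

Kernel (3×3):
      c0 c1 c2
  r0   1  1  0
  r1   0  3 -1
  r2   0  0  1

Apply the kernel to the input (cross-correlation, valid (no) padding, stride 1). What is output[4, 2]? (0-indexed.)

The receptive field on the input at this output position is [5 8 5 / 3 1 0 / 8 0 4]. Elementwise product with the kernel and sum: 5·1 + 8·1 + 1·3 + 0·-1 + 4·1.

20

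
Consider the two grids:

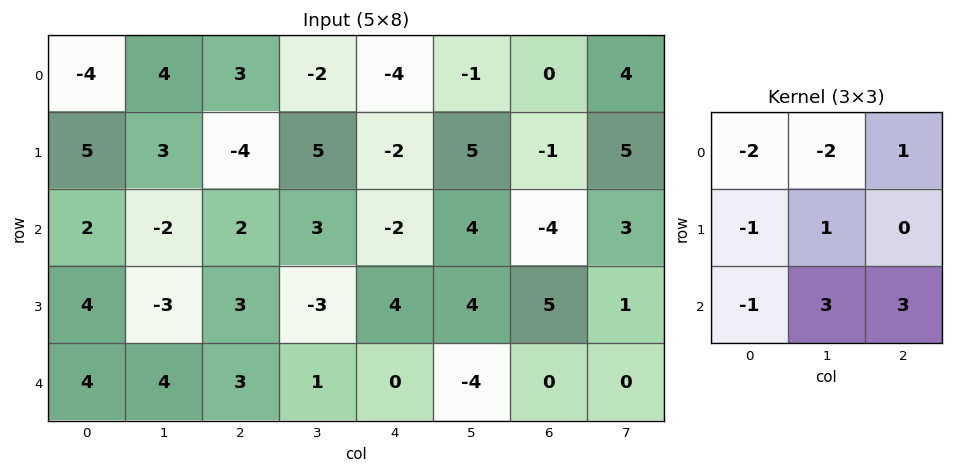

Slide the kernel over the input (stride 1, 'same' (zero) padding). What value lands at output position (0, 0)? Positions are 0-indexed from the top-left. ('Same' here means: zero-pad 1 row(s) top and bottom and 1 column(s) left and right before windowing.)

20

The receptive field on the zero-padded input at this output position is [0 0 0 / 0 -4 4 / 0 5 3]. Elementwise product with the kernel and sum: 0·-2 + 0·-2 + 0·1 + 0·-1 + -4·1 + 0·-1 + 5·3 + 3·3.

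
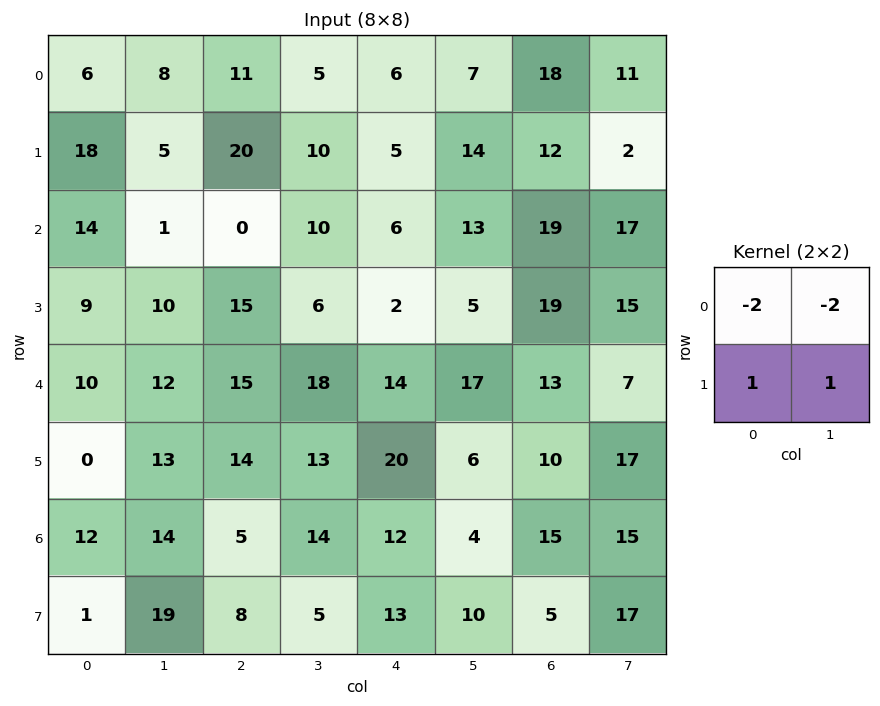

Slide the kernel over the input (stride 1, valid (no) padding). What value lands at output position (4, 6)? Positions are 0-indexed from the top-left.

-13

The receptive field on the input at this output position is [13 7 / 10 17]. Elementwise product with the kernel and sum: 13·-2 + 7·-2 + 10·1 + 17·1.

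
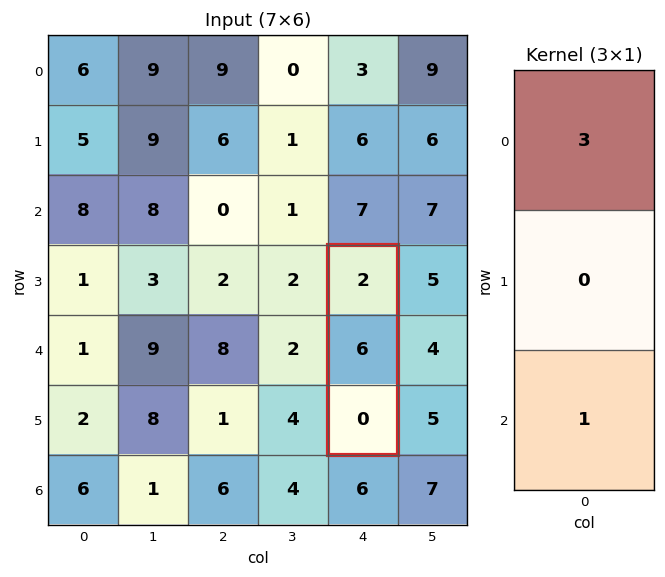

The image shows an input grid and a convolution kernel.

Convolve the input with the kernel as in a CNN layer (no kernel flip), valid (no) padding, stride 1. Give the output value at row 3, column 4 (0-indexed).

The receptive field on the input at this output position is [2 / 6 / 0]. Elementwise product with the kernel and sum: 2·3 + 0·1.

6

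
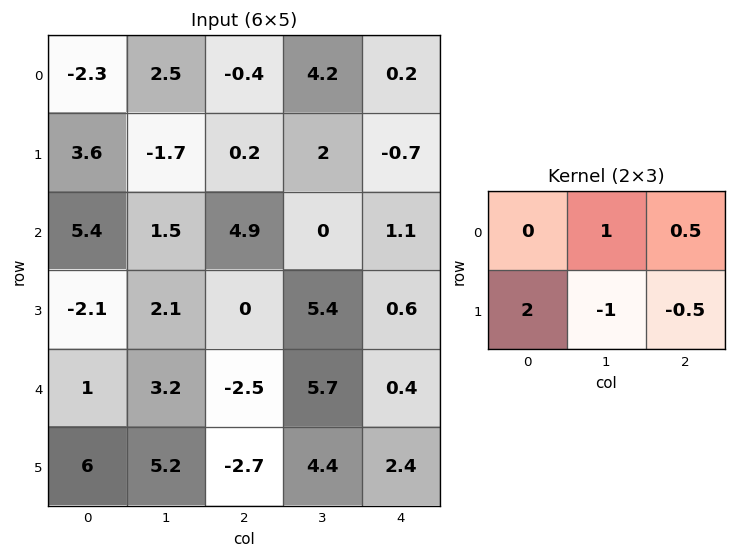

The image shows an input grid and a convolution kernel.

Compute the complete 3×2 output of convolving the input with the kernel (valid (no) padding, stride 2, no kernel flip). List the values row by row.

11.1 3.05
-2.35 -5.15
10.1 -5.1

Output[0,0]: The receptive field on the input at this output position is [-2.3 2.5 -0.4 / 3.6 -1.7 0.2]. Elementwise product with the kernel and sum: 2.5·1 + -0.4·0.5 + 3.6·2 + -1.7·-1 + 0.2·-0.5.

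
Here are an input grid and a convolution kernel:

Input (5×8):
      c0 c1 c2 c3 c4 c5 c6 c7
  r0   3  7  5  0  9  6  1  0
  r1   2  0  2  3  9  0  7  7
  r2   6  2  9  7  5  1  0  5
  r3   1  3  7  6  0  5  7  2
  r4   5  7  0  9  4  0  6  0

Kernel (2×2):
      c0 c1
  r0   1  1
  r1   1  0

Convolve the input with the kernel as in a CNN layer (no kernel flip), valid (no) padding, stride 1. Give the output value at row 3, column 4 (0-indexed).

9

The receptive field on the input at this output position is [0 5 / 4 0]. Elementwise product with the kernel and sum: 0·1 + 5·1 + 4·1.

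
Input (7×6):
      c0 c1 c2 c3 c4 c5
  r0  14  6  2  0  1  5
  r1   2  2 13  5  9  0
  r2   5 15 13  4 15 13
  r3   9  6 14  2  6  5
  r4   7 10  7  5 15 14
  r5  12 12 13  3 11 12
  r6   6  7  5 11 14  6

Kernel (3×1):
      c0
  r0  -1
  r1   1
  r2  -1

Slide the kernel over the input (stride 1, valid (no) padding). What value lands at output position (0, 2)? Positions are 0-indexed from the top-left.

The receptive field on the input at this output position is [2 / 13 / 13]. Elementwise product with the kernel and sum: 2·-1 + 13·1 + 13·-1.

-2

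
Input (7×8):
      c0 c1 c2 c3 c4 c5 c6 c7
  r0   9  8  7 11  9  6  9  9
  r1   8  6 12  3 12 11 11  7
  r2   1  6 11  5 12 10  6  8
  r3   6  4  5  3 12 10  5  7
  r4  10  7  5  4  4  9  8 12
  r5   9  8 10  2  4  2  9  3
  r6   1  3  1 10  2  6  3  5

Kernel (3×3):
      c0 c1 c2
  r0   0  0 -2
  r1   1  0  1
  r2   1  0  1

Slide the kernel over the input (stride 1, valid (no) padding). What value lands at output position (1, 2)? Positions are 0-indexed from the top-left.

16

The receptive field on the input at this output position is [12 3 12 / 11 5 12 / 5 3 12]. Elementwise product with the kernel and sum: 12·-2 + 11·1 + 12·1 + 5·1 + 12·1.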